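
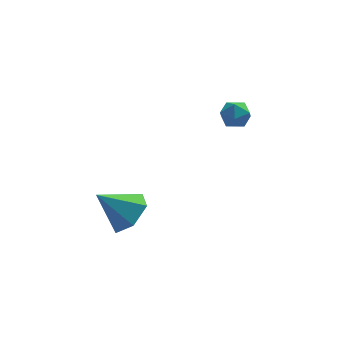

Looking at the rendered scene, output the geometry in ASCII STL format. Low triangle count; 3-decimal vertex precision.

solid 
facet normal 0.075 0.495 0.866
outer loop
vertex 1.17 4.377 2.779
vertex 1.389 3.759 3.113
vertex 1.886 4.21 2.812
endloop
endfacet
facet normal 0.202 0.928 0.313
outer loop
vertex 1.17 4.377 2.779
vertex 1.886 4.21 2.812
vertex 1.6 4.482 2.191
endloop
endfacet
facet normal -0.374 0.921 -0.109
outer loop
vertex 1.17 4.377 2.779
vertex 1.6 4.482 2.191
vertex 0.926 4.198 2.108
endloop
endfacet
facet normal -0.857 0.482 0.183
outer loop
vertex 1.17 4.377 2.779
vertex 0.926 4.198 2.108
vertex 0.796 3.751 2.678
endloop
endfacet
facet normal -0.579 0.219 0.785
outer loop
vertex 1.17 4.377 2.779
vertex 0.796 3.751 2.678
vertex 1.389 3.759 3.113
endloop
endfacet
facet normal 0.750 0.659 -0.057
outer loop
vertex 1.6 4.482 2.191
vertex 1.886 4.21 2.812
vertex 2.084 3.929 2.162
endloop
endfacet
facet normal 0.545 -0.041 0.838
outer loop
vertex 1.886 4.21 2.812
vertex 1.389 3.759 3.113
vertex 1.954 3.482 2.732
endloop
endfacet
facet normal -0.513 -0.486 0.708
outer loop
vertex 1.389 3.759 3.113
vertex 0.796 3.751 2.678
vertex 1.28 3.198 2.649
endloop
endfacet
facet normal -0.962 -0.061 -0.267
outer loop
vertex 0.796 3.751 2.678
vertex 0.926 4.198 2.108
vertex 0.994 3.47 2.028
endloop
endfacet
facet normal -0.182 0.647 -0.740
outer loop
vertex 0.926 4.198 2.108
vertex 1.6 4.482 2.191
vertex 1.491 3.921 1.727
endloop
endfacet
facet normal 0.857 -0.482 -0.183
outer loop
vertex 1.71 3.303 2.061
vertex 2.084 3.929 2.162
vertex 1.954 3.482 2.732
endloop
endfacet
facet normal 0.374 -0.921 0.109
outer loop
vertex 1.71 3.303 2.061
vertex 1.954 3.482 2.732
vertex 1.28 3.198 2.649
endloop
endfacet
facet normal -0.202 -0.928 -0.313
outer loop
vertex 1.71 3.303 2.061
vertex 1.28 3.198 2.649
vertex 0.994 3.47 2.028
endloop
endfacet
facet normal -0.075 -0.495 -0.866
outer loop
vertex 1.71 3.303 2.061
vertex 0.994 3.47 2.028
vertex 1.491 3.921 1.727
endloop
endfacet
facet normal 0.579 -0.219 -0.785
outer loop
vertex 1.71 3.303 2.061
vertex 1.491 3.921 1.727
vertex 2.084 3.929 2.162
endloop
endfacet
facet normal 0.962 0.061 0.267
outer loop
vertex 1.954 3.482 2.732
vertex 2.084 3.929 2.162
vertex 1.886 4.21 2.812
endloop
endfacet
facet normal 0.182 -0.647 0.740
outer loop
vertex 1.28 3.198 2.649
vertex 1.954 3.482 2.732
vertex 1.389 3.759 3.113
endloop
endfacet
facet normal -0.750 -0.659 0.057
outer loop
vertex 0.994 3.47 2.028
vertex 1.28 3.198 2.649
vertex 0.796 3.751 2.678
endloop
endfacet
facet normal -0.545 0.041 -0.838
outer loop
vertex 1.491 3.921 1.727
vertex 0.994 3.47 2.028
vertex 0.926 4.198 2.108
endloop
endfacet
facet normal 0.513 0.486 -0.708
outer loop
vertex 2.084 3.929 2.162
vertex 1.491 3.921 1.727
vertex 1.6 4.482 2.191
endloop
endfacet
facet normal 0.721 -0.084 -0.687
outer loop
vertex -2.649 0.519 -0.02
vertex -3.299 0.926 -0.752
vertex -2.678 1.567 -0.179
endloop
endfacet
facet normal 0.278 0.152 0.948
outer loop
vertex -2.649 0.519 -0.02
vertex -2.678 1.567 -0.179
vertex -4.561 1.074 0.452
endloop
endfacet
facet normal 0.721 -0.084 -0.687
outer loop
vertex -2.678 1.567 -0.179
vertex -3.299 0.926 -0.752
vertex -3.328 1.974 -0.911
endloop
endfacet
facet normal -0.050 0.854 0.519
outer loop
vertex -2.678 1.567 -0.179
vertex -3.328 1.974 -0.911
vertex -4.561 1.074 0.452
endloop
endfacet
facet normal 0.721 -0.084 -0.688
outer loop
vertex -3.328 1.974 -0.911
vertex -3.299 0.926 -0.752
vertex -3.949 1.333 -1.483
endloop
endfacet
facet normal -0.663 0.741 -0.110
outer loop
vertex -3.328 1.974 -0.911
vertex -3.949 1.333 -1.483
vertex -4.561 1.074 0.452
endloop
endfacet
facet normal 0.721 -0.084 -0.688
outer loop
vertex -3.949 1.333 -1.483
vertex -3.299 0.926 -0.752
vertex -3.92 0.285 -1.324
endloop
endfacet
facet normal -0.948 -0.073 -0.310
outer loop
vertex -3.949 1.333 -1.483
vertex -3.92 0.285 -1.324
vertex -4.561 1.074 0.452
endloop
endfacet
facet normal 0.721 -0.085 -0.688
outer loop
vertex -3.92 0.285 -1.324
vertex -3.299 0.926 -0.752
vertex -3.27 -0.121 -0.592
endloop
endfacet
facet normal -0.620 -0.775 0.121
outer loop
vertex -3.92 0.285 -1.324
vertex -3.27 -0.121 -0.592
vertex -4.561 1.074 0.452
endloop
endfacet
facet normal 0.721 -0.085 -0.688
outer loop
vertex -3.27 -0.121 -0.592
vertex -3.299 0.926 -0.752
vertex -2.649 0.519 -0.02
endloop
endfacet
facet normal -0.007 -0.662 0.749
outer loop
vertex -3.27 -0.121 -0.592
vertex -2.649 0.519 -0.02
vertex -4.561 1.074 0.452
endloop
endfacet

endsolid


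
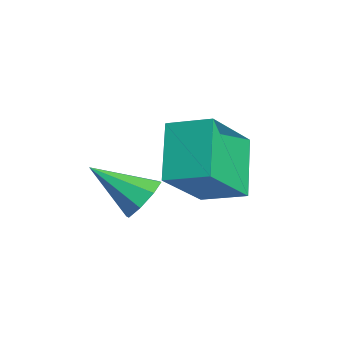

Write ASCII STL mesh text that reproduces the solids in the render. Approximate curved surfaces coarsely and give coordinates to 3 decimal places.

solid 
facet normal 0.324 0.751 -0.575
outer loop
vertex 2.429 1.045 -3.739
vertex 1.721 1.259 -3.858
vertex 2.246 1.423 -3.348
endloop
endfacet
facet normal 0.706 -0.314 0.634
outer loop
vertex 2.429 1.045 -3.739
vertex 2.246 1.423 -3.348
vertex 1.159 -0.039 -2.862
endloop
endfacet
facet normal 0.325 0.750 -0.576
outer loop
vertex 2.246 1.423 -3.348
vertex 1.721 1.259 -3.858
vertex 1.754 1.706 -3.257
endloop
endfacet
facet normal 0.253 0.131 0.959
outer loop
vertex 2.246 1.423 -3.348
vertex 1.754 1.706 -3.257
vertex 1.159 -0.039 -2.862
endloop
endfacet
facet normal 0.324 0.751 -0.576
outer loop
vertex 1.754 1.706 -3.257
vertex 1.721 1.259 -3.858
vertex 1.243 1.727 -3.517
endloop
endfacet
facet normal -0.417 0.333 0.846
outer loop
vertex 1.754 1.706 -3.257
vertex 1.243 1.727 -3.517
vertex 1.159 -0.039 -2.862
endloop
endfacet
facet normal 0.325 0.751 -0.575
outer loop
vertex 1.243 1.727 -3.517
vertex 1.721 1.259 -3.858
vertex 1.012 1.474 -3.978
endloop
endfacet
facet normal -0.915 0.178 0.361
outer loop
vertex 1.243 1.727 -3.517
vertex 1.012 1.474 -3.978
vertex 1.159 -0.039 -2.862
endloop
endfacet
facet normal 0.325 0.750 -0.576
outer loop
vertex 1.012 1.474 -3.978
vertex 1.721 1.259 -3.858
vertex 1.195 1.095 -4.368
endloop
endfacet
facet normal -0.947 -0.245 -0.207
outer loop
vertex 1.012 1.474 -3.978
vertex 1.195 1.095 -4.368
vertex 1.159 -0.039 -2.862
endloop
endfacet
facet normal 0.324 0.751 -0.576
outer loop
vertex 1.195 1.095 -4.368
vertex 1.721 1.259 -3.858
vertex 1.687 0.812 -4.46
endloop
endfacet
facet normal -0.495 -0.688 -0.530
outer loop
vertex 1.195 1.095 -4.368
vertex 1.687 0.812 -4.46
vertex 1.159 -0.039 -2.862
endloop
endfacet
facet normal 0.325 0.750 -0.576
outer loop
vertex 1.687 0.812 -4.46
vertex 1.721 1.259 -3.858
vertex 2.198 0.791 -4.199
endloop
endfacet
facet normal 0.176 -0.892 -0.417
outer loop
vertex 1.687 0.812 -4.46
vertex 2.198 0.791 -4.199
vertex 1.159 -0.039 -2.862
endloop
endfacet
facet normal 0.324 0.750 -0.577
outer loop
vertex 2.198 0.791 -4.199
vertex 1.721 1.259 -3.858
vertex 2.429 1.045 -3.739
endloop
endfacet
facet normal 0.674 -0.735 0.067
outer loop
vertex 2.198 0.791 -4.199
vertex 2.429 1.045 -3.739
vertex 1.159 -0.039 -2.862
endloop
endfacet
facet normal -0.499 -0.812 -0.303
outer loop
vertex 1.36 1.886 -1.358
vertex 0.273 3.1 -2.821
vertex 2.703 1.54 -2.642
endloop
endfacet
facet normal 0.496 -0.554 0.668
outer loop
vertex 3.367 2.62 -2.239
vertex 1.36 1.886 -1.358
vertex 2.703 1.54 -2.642
endloop
endfacet
facet normal -0.499 -0.812 -0.303
outer loop
vertex 2.703 1.54 -2.642
vertex 0.273 3.1 -2.821
vertex 1.616 2.754 -4.105
endloop
endfacet
facet normal 0.710 -0.183 -0.680
outer loop
vertex 1.616 2.754 -4.105
vertex 3.367 2.62 -2.239
vertex 2.703 1.54 -2.642
endloop
endfacet
facet normal -0.710 0.183 0.680
outer loop
vertex 1.36 1.886 -1.358
vertex 0.937 4.18 -2.418
vertex 0.273 3.1 -2.821
endloop
endfacet
facet normal 0.496 -0.554 0.668
outer loop
vertex 2.024 2.966 -0.955
vertex 1.36 1.886 -1.358
vertex 3.367 2.62 -2.239
endloop
endfacet
facet normal -0.710 0.183 0.680
outer loop
vertex 2.024 2.966 -0.955
vertex 0.937 4.18 -2.418
vertex 1.36 1.886 -1.358
endloop
endfacet
facet normal -0.496 0.554 -0.668
outer loop
vertex 0.273 3.1 -2.821
vertex 0.937 4.18 -2.418
vertex 1.616 2.754 -4.105
endloop
endfacet
facet normal 0.710 -0.183 -0.680
outer loop
vertex 2.28 3.834 -3.702
vertex 3.367 2.62 -2.239
vertex 1.616 2.754 -4.105
endloop
endfacet
facet normal -0.496 0.554 -0.668
outer loop
vertex 1.616 2.754 -4.105
vertex 0.937 4.18 -2.418
vertex 2.28 3.834 -3.702
endloop
endfacet
facet normal 0.499 0.812 0.303
outer loop
vertex 2.28 3.834 -3.702
vertex 2.024 2.966 -0.955
vertex 3.367 2.62 -2.239
endloop
endfacet
facet normal 0.499 0.812 0.303
outer loop
vertex 0.937 4.18 -2.418
vertex 2.024 2.966 -0.955
vertex 2.28 3.834 -3.702
endloop
endfacet

endsolid


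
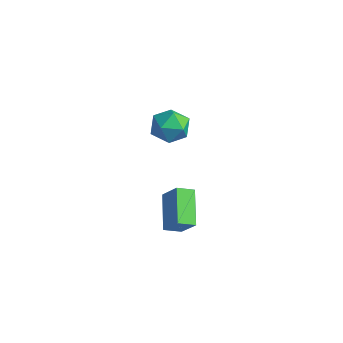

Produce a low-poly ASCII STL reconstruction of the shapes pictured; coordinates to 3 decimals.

solid 
facet normal -0.628 -0.054 -0.776
outer loop
vertex 1.372 -4.588 0.992
vertex 0.184 -3.571 1.883
vertex 1.726 -3.88 0.656
endloop
endfacet
facet normal 0.661 -0.565 -0.494
outer loop
vertex 2.536 -3.809 1.657
vertex 1.372 -4.588 0.992
vertex 1.726 -3.88 0.656
endloop
endfacet
facet normal -0.628 -0.055 -0.776
outer loop
vertex 1.726 -3.88 0.656
vertex 0.184 -3.571 1.883
vertex 0.537 -2.863 1.547
endloop
endfacet
facet normal 0.411 0.823 -0.391
outer loop
vertex 0.537 -2.863 1.547
vertex 2.536 -3.809 1.657
vertex 1.726 -3.88 0.656
endloop
endfacet
facet normal -0.411 -0.823 0.391
outer loop
vertex 1.372 -4.588 0.992
vertex 0.994 -3.5 2.884
vertex 0.184 -3.571 1.883
endloop
endfacet
facet normal 0.661 -0.564 -0.495
outer loop
vertex 2.183 -4.517 1.993
vertex 1.372 -4.588 0.992
vertex 2.536 -3.809 1.657
endloop
endfacet
facet normal -0.411 -0.823 0.391
outer loop
vertex 2.183 -4.517 1.993
vertex 0.994 -3.5 2.884
vertex 1.372 -4.588 0.992
endloop
endfacet
facet normal -0.661 0.564 0.495
outer loop
vertex 0.184 -3.571 1.883
vertex 0.994 -3.5 2.884
vertex 0.537 -2.863 1.547
endloop
endfacet
facet normal 0.411 0.823 -0.391
outer loop
vertex 1.348 -2.792 2.548
vertex 2.536 -3.809 1.657
vertex 0.537 -2.863 1.547
endloop
endfacet
facet normal -0.660 0.565 0.495
outer loop
vertex 0.537 -2.863 1.547
vertex 0.994 -3.5 2.884
vertex 1.348 -2.792 2.548
endloop
endfacet
facet normal 0.629 0.055 0.776
outer loop
vertex 1.348 -2.792 2.548
vertex 2.183 -4.517 1.993
vertex 2.536 -3.809 1.657
endloop
endfacet
facet normal 0.628 0.054 0.776
outer loop
vertex 0.994 -3.5 2.884
vertex 2.183 -4.517 1.993
vertex 1.348 -2.792 2.548
endloop
endfacet
facet normal -0.769 0.612 -0.185
outer loop
vertex -4.043 1.197 0.986
vertex -4.687 0.436 1.147
vertex -4.401 1.027 1.914
endloop
endfacet
facet normal -0.219 0.971 0.093
outer loop
vertex -4.043 1.197 0.986
vertex -4.401 1.027 1.914
vertex -3.428 1.259 1.783
endloop
endfacet
facet normal 0.344 0.877 -0.334
outer loop
vertex -4.043 1.197 0.986
vertex -3.428 1.259 1.783
vertex -3.111 0.812 0.936
endloop
endfacet
facet normal 0.143 0.460 -0.876
outer loop
vertex -4.043 1.197 0.986
vertex -3.111 0.812 0.936
vertex -3.889 0.303 0.542
endloop
endfacet
facet normal -0.545 0.296 -0.784
outer loop
vertex -4.043 1.197 0.986
vertex -3.889 0.303 0.542
vertex -4.687 0.436 1.147
endloop
endfacet
facet normal -0.065 0.683 0.727
outer loop
vertex -3.428 1.259 1.783
vertex -4.401 1.027 1.914
vertex -3.691 0.537 2.438
endloop
endfacet
facet normal -0.955 0.101 0.278
outer loop
vertex -4.401 1.027 1.914
vertex -4.687 0.436 1.147
vertex -4.469 0.028 2.044
endloop
endfacet
facet normal -0.593 -0.412 -0.692
outer loop
vertex -4.687 0.436 1.147
vertex -3.889 0.303 0.542
vertex -4.152 -0.419 1.197
endloop
endfacet
facet normal 0.521 -0.145 -0.841
outer loop
vertex -3.889 0.303 0.542
vertex -3.111 0.812 0.936
vertex -3.179 -0.187 1.066
endloop
endfacet
facet normal 0.846 0.532 0.036
outer loop
vertex -3.111 0.812 0.936
vertex -3.428 1.259 1.783
vertex -2.893 0.404 1.833
endloop
endfacet
facet normal -0.143 -0.460 0.876
outer loop
vertex -3.537 -0.357 1.994
vertex -3.691 0.537 2.438
vertex -4.469 0.028 2.044
endloop
endfacet
facet normal -0.344 -0.877 0.334
outer loop
vertex -3.537 -0.357 1.994
vertex -4.469 0.028 2.044
vertex -4.152 -0.419 1.197
endloop
endfacet
facet normal 0.219 -0.971 -0.093
outer loop
vertex -3.537 -0.357 1.994
vertex -4.152 -0.419 1.197
vertex -3.179 -0.187 1.066
endloop
endfacet
facet normal 0.769 -0.612 0.185
outer loop
vertex -3.537 -0.357 1.994
vertex -3.179 -0.187 1.066
vertex -2.893 0.404 1.833
endloop
endfacet
facet normal 0.545 -0.296 0.784
outer loop
vertex -3.537 -0.357 1.994
vertex -2.893 0.404 1.833
vertex -3.691 0.537 2.438
endloop
endfacet
facet normal -0.521 0.145 0.841
outer loop
vertex -4.469 0.028 2.044
vertex -3.691 0.537 2.438
vertex -4.401 1.027 1.914
endloop
endfacet
facet normal -0.846 -0.532 -0.036
outer loop
vertex -4.152 -0.419 1.197
vertex -4.469 0.028 2.044
vertex -4.687 0.436 1.147
endloop
endfacet
facet normal 0.065 -0.683 -0.727
outer loop
vertex -3.179 -0.187 1.066
vertex -4.152 -0.419 1.197
vertex -3.889 0.303 0.542
endloop
endfacet
facet normal 0.955 -0.101 -0.278
outer loop
vertex -2.893 0.404 1.833
vertex -3.179 -0.187 1.066
vertex -3.111 0.812 0.936
endloop
endfacet
facet normal 0.593 0.412 0.692
outer loop
vertex -3.691 0.537 2.438
vertex -2.893 0.404 1.833
vertex -3.428 1.259 1.783
endloop
endfacet

endsolid


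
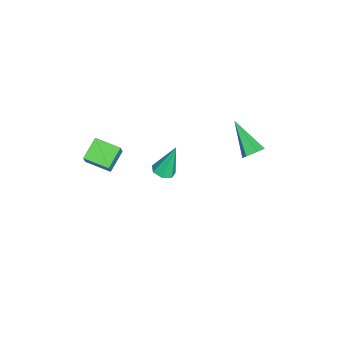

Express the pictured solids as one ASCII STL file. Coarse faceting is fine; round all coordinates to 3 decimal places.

solid 
facet normal 0.161 -0.306 -0.939
outer loop
vertex -1.368 -0.539 -1.465
vertex -1.768 -1.078 -1.358
vertex -1.94 -0.462 -1.588
endloop
endfacet
facet normal 0.131 0.991 0.009
outer loop
vertex -1.368 -0.539 -1.465
vertex -1.94 -0.462 -1.588
vertex -2.092 -0.462 0.538
endloop
endfacet
facet normal 0.161 -0.305 -0.938
outer loop
vertex -1.94 -0.462 -1.588
vertex -1.768 -1.078 -1.358
vertex -2.382 -0.849 -1.538
endloop
endfacet
facet normal -0.661 0.749 -0.047
outer loop
vertex -1.94 -0.462 -1.588
vertex -2.382 -0.849 -1.538
vertex -2.092 -0.462 0.538
endloop
endfacet
facet normal 0.161 -0.306 -0.938
outer loop
vertex -2.382 -0.849 -1.538
vertex -1.768 -1.078 -1.358
vertex -2.363 -1.409 -1.352
endloop
endfacet
facet normal -0.991 0.012 0.136
outer loop
vertex -2.382 -0.849 -1.538
vertex -2.363 -1.409 -1.352
vertex -2.092 -0.462 0.538
endloop
endfacet
facet normal 0.160 -0.305 -0.939
outer loop
vertex -2.363 -1.409 -1.352
vertex -1.768 -1.078 -1.358
vertex -1.895 -1.72 -1.171
endloop
endfacet
facet normal -0.609 -0.670 0.423
outer loop
vertex -2.363 -1.409 -1.352
vertex -1.895 -1.72 -1.171
vertex -2.092 -0.462 0.538
endloop
endfacet
facet normal 0.160 -0.305 -0.939
outer loop
vertex -1.895 -1.72 -1.171
vertex -1.768 -1.078 -1.358
vertex -1.332 -1.548 -1.131
endloop
endfacet
facet normal 0.196 -0.779 0.596
outer loop
vertex -1.895 -1.72 -1.171
vertex -1.332 -1.548 -1.131
vertex -2.092 -0.462 0.538
endloop
endfacet
facet normal 0.159 -0.306 -0.939
outer loop
vertex -1.332 -1.548 -1.131
vertex -1.768 -1.078 -1.358
vertex -1.097 -1.023 -1.262
endloop
endfacet
facet normal 0.818 -0.235 0.525
outer loop
vertex -1.332 -1.548 -1.131
vertex -1.097 -1.023 -1.262
vertex -2.092 -0.462 0.538
endloop
endfacet
facet normal 0.159 -0.305 -0.939
outer loop
vertex -1.097 -1.023 -1.262
vertex -1.768 -1.078 -1.358
vertex -1.368 -0.539 -1.465
endloop
endfacet
facet normal 0.790 0.553 0.264
outer loop
vertex -1.097 -1.023 -1.262
vertex -1.368 -0.539 -1.465
vertex -2.092 -0.462 0.538
endloop
endfacet
facet normal 0.555 0.569 -0.606
outer loop
vertex -0.899 4.061 2.404
vertex -1.205 3.811 1.889
vertex -1.438 4.345 2.177
endloop
endfacet
facet normal -0.075 0.532 0.843
outer loop
vertex -0.899 4.061 2.404
vertex -1.438 4.345 2.177
vertex -2.415 2.569 3.211
endloop
endfacet
facet normal 0.555 0.569 -0.607
outer loop
vertex -1.438 4.345 2.177
vertex -1.205 3.811 1.889
vertex -1.744 4.094 1.662
endloop
endfacet
facet normal -0.803 0.560 0.204
outer loop
vertex -1.438 4.345 2.177
vertex -1.744 4.094 1.662
vertex -2.415 2.569 3.211
endloop
endfacet
facet normal 0.555 0.569 -0.607
outer loop
vertex -1.744 4.094 1.662
vertex -1.205 3.811 1.889
vertex -1.512 3.56 1.373
endloop
endfacet
facet normal -0.866 -0.113 -0.487
outer loop
vertex -1.744 4.094 1.662
vertex -1.512 3.56 1.373
vertex -2.415 2.569 3.211
endloop
endfacet
facet normal 0.555 0.569 -0.607
outer loop
vertex -1.512 3.56 1.373
vertex -1.205 3.811 1.889
vertex -0.973 3.277 1.6
endloop
endfacet
facet normal -0.202 -0.817 -0.540
outer loop
vertex -1.512 3.56 1.373
vertex -0.973 3.277 1.6
vertex -2.415 2.569 3.211
endloop
endfacet
facet normal 0.555 0.569 -0.606
outer loop
vertex -0.973 3.277 1.6
vertex -1.205 3.811 1.889
vertex -0.666 3.527 2.116
endloop
endfacet
facet normal 0.524 -0.846 0.098
outer loop
vertex -0.973 3.277 1.6
vertex -0.666 3.527 2.116
vertex -2.415 2.569 3.211
endloop
endfacet
facet normal 0.555 0.569 -0.606
outer loop
vertex -0.666 3.527 2.116
vertex -1.205 3.811 1.889
vertex -0.899 4.061 2.404
endloop
endfacet
facet normal 0.588 -0.170 0.791
outer loop
vertex -0.666 3.527 2.116
vertex -0.899 4.061 2.404
vertex -2.415 2.569 3.211
endloop
endfacet
facet normal -0.520 -0.042 -0.853
outer loop
vertex 0.878 -3.937 3.359
vertex 1.172 -2.549 3.111
vertex 1.998 -4.292 2.693
endloop
endfacet
facet normal -0.204 -0.964 0.171
outer loop
vertex 2.508 -4.251 3.529
vertex 0.878 -3.937 3.359
vertex 1.998 -4.292 2.693
endloop
endfacet
facet normal -0.521 -0.042 -0.853
outer loop
vertex 1.998 -4.292 2.693
vertex 1.172 -2.549 3.111
vertex 2.291 -2.905 2.445
endloop
endfacet
facet normal 0.829 -0.263 -0.493
outer loop
vertex 2.291 -2.905 2.445
vertex 2.508 -4.251 3.529
vertex 1.998 -4.292 2.693
endloop
endfacet
facet normal -0.829 0.264 0.493
outer loop
vertex 0.878 -3.937 3.359
vertex 1.682 -2.508 3.947
vertex 1.172 -2.549 3.111
endloop
endfacet
facet normal -0.204 -0.964 0.173
outer loop
vertex 1.389 -3.895 4.195
vertex 0.878 -3.937 3.359
vertex 2.508 -4.251 3.529
endloop
endfacet
facet normal -0.829 0.263 0.493
outer loop
vertex 1.389 -3.895 4.195
vertex 1.682 -2.508 3.947
vertex 0.878 -3.937 3.359
endloop
endfacet
facet normal 0.204 0.964 -0.172
outer loop
vertex 1.172 -2.549 3.111
vertex 1.682 -2.508 3.947
vertex 2.291 -2.905 2.445
endloop
endfacet
facet normal 0.829 -0.264 -0.493
outer loop
vertex 2.802 -2.863 3.281
vertex 2.508 -4.251 3.529
vertex 2.291 -2.905 2.445
endloop
endfacet
facet normal 0.203 0.964 -0.172
outer loop
vertex 2.291 -2.905 2.445
vertex 1.682 -2.508 3.947
vertex 2.802 -2.863 3.281
endloop
endfacet
facet normal 0.521 0.042 0.853
outer loop
vertex 2.802 -2.863 3.281
vertex 1.389 -3.895 4.195
vertex 2.508 -4.251 3.529
endloop
endfacet
facet normal 0.521 0.043 0.853
outer loop
vertex 1.682 -2.508 3.947
vertex 1.389 -3.895 4.195
vertex 2.802 -2.863 3.281
endloop
endfacet

endsolid


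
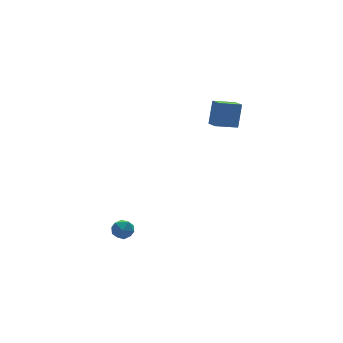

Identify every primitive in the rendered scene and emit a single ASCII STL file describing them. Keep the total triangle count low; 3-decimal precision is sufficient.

solid 
facet normal -0.956 0.169 0.242
outer loop
vertex 2.908 -1.651 3.561
vertex 2.994 -0.802 3.307
vertex 2.493 -2.023 2.18
endloop
endfacet
facet normal -0.097 -0.953 0.286
outer loop
vertex 3.706 -2.238 1.873
vertex 2.908 -1.651 3.561
vertex 2.493 -2.023 2.18
endloop
endfacet
facet normal -0.955 0.169 0.242
outer loop
vertex 2.493 -2.023 2.18
vertex 2.994 -0.802 3.307
vertex 2.578 -1.175 1.925
endloop
endfacet
facet normal -0.279 -0.251 -0.927
outer loop
vertex 2.578 -1.175 1.925
vertex 3.706 -2.238 1.873
vertex 2.493 -2.023 2.18
endloop
endfacet
facet normal 0.279 0.249 0.927
outer loop
vertex 2.908 -1.651 3.561
vertex 4.207 -1.017 3.0
vertex 2.994 -0.802 3.307
endloop
endfacet
facet normal -0.096 -0.953 0.286
outer loop
vertex 4.122 -1.865 3.255
vertex 2.908 -1.651 3.561
vertex 3.706 -2.238 1.873
endloop
endfacet
facet normal 0.278 0.251 0.927
outer loop
vertex 4.122 -1.865 3.255
vertex 4.207 -1.017 3.0
vertex 2.908 -1.651 3.561
endloop
endfacet
facet normal 0.096 0.953 -0.286
outer loop
vertex 2.994 -0.802 3.307
vertex 4.207 -1.017 3.0
vertex 2.578 -1.175 1.925
endloop
endfacet
facet normal -0.278 -0.249 -0.928
outer loop
vertex 3.792 -1.389 1.619
vertex 3.706 -2.238 1.873
vertex 2.578 -1.175 1.925
endloop
endfacet
facet normal 0.096 0.953 -0.286
outer loop
vertex 2.578 -1.175 1.925
vertex 4.207 -1.017 3.0
vertex 3.792 -1.389 1.619
endloop
endfacet
facet normal 0.955 -0.169 -0.242
outer loop
vertex 3.792 -1.389 1.619
vertex 4.122 -1.865 3.255
vertex 3.706 -2.238 1.873
endloop
endfacet
facet normal 0.956 -0.168 -0.242
outer loop
vertex 4.207 -1.017 3.0
vertex 4.122 -1.865 3.255
vertex 3.792 -1.389 1.619
endloop
endfacet
facet normal -0.364 0.753 0.548
outer loop
vertex -3.927 -3.287 -2.775
vertex -3.926 -3.682 -2.231
vertex -3.383 -3.312 -2.379
endloop
endfacet
facet normal 0.038 0.999 0.011
outer loop
vertex -3.927 -3.287 -2.775
vertex -3.383 -3.312 -2.379
vertex -3.312 -3.307 -3.048
endloop
endfacet
facet normal -0.242 0.762 -0.601
outer loop
vertex -3.927 -3.287 -2.775
vertex -3.312 -3.307 -3.048
vertex -3.81 -3.674 -3.313
endloop
endfacet
facet normal -0.816 0.370 -0.444
outer loop
vertex -3.927 -3.287 -2.775
vertex -3.81 -3.674 -3.313
vertex -4.189 -3.905 -2.808
endloop
endfacet
facet normal -0.893 0.364 0.266
outer loop
vertex -3.927 -3.287 -2.775
vertex -4.189 -3.905 -2.808
vertex -3.926 -3.682 -2.231
endloop
endfacet
facet normal 0.691 0.718 0.079
outer loop
vertex -3.312 -3.307 -3.048
vertex -3.383 -3.312 -2.379
vertex -2.931 -3.715 -2.672
endloop
endfacet
facet normal 0.039 0.321 0.946
outer loop
vertex -3.383 -3.312 -2.379
vertex -3.926 -3.682 -2.231
vertex -3.31 -3.946 -2.167
endloop
endfacet
facet normal -0.815 -0.309 0.491
outer loop
vertex -3.926 -3.682 -2.231
vertex -4.189 -3.905 -2.808
vertex -3.808 -4.313 -2.432
endloop
endfacet
facet normal -0.692 -0.299 -0.657
outer loop
vertex -4.189 -3.905 -2.808
vertex -3.81 -3.674 -3.313
vertex -3.737 -4.308 -3.101
endloop
endfacet
facet normal 0.238 0.335 -0.912
outer loop
vertex -3.81 -3.674 -3.313
vertex -3.312 -3.307 -3.048
vertex -3.194 -3.938 -3.249
endloop
endfacet
facet normal 0.816 -0.370 0.444
outer loop
vertex -3.193 -4.333 -2.705
vertex -2.931 -3.715 -2.672
vertex -3.31 -3.946 -2.167
endloop
endfacet
facet normal 0.242 -0.762 0.601
outer loop
vertex -3.193 -4.333 -2.705
vertex -3.31 -3.946 -2.167
vertex -3.808 -4.313 -2.432
endloop
endfacet
facet normal -0.038 -0.999 -0.011
outer loop
vertex -3.193 -4.333 -2.705
vertex -3.808 -4.313 -2.432
vertex -3.737 -4.308 -3.101
endloop
endfacet
facet normal 0.364 -0.753 -0.548
outer loop
vertex -3.193 -4.333 -2.705
vertex -3.737 -4.308 -3.101
vertex -3.194 -3.938 -3.249
endloop
endfacet
facet normal 0.893 -0.364 -0.266
outer loop
vertex -3.193 -4.333 -2.705
vertex -3.194 -3.938 -3.249
vertex -2.931 -3.715 -2.672
endloop
endfacet
facet normal 0.692 0.299 0.657
outer loop
vertex -3.31 -3.946 -2.167
vertex -2.931 -3.715 -2.672
vertex -3.383 -3.312 -2.379
endloop
endfacet
facet normal -0.238 -0.335 0.912
outer loop
vertex -3.808 -4.313 -2.432
vertex -3.31 -3.946 -2.167
vertex -3.926 -3.682 -2.231
endloop
endfacet
facet normal -0.691 -0.718 -0.079
outer loop
vertex -3.737 -4.308 -3.101
vertex -3.808 -4.313 -2.432
vertex -4.189 -3.905 -2.808
endloop
endfacet
facet normal -0.039 -0.321 -0.946
outer loop
vertex -3.194 -3.938 -3.249
vertex -3.737 -4.308 -3.101
vertex -3.81 -3.674 -3.313
endloop
endfacet
facet normal 0.815 0.309 -0.491
outer loop
vertex -2.931 -3.715 -2.672
vertex -3.194 -3.938 -3.249
vertex -3.312 -3.307 -3.048
endloop
endfacet

endsolid


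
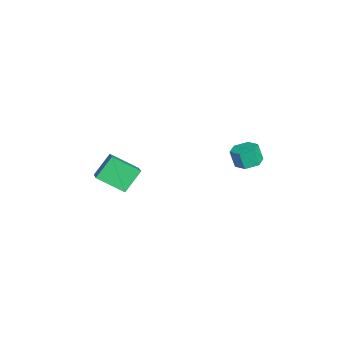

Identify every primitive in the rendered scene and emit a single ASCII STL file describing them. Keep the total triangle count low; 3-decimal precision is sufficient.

solid 
facet normal -0.877 -0.090 -0.472
outer loop
vertex -3.571 -4.462 -0.467
vertex -3.178 -2.674 -1.536
vertex -2.737 -5.458 -1.826
endloop
endfacet
facet normal -0.185 -0.843 0.504
outer loop
vertex -1.062 -5.286 -0.924
vertex -3.571 -4.462 -0.467
vertex -2.737 -5.458 -1.826
endloop
endfacet
facet normal -0.877 -0.090 -0.472
outer loop
vertex -2.737 -5.458 -1.826
vertex -3.178 -2.674 -1.536
vertex -2.344 -3.669 -2.895
endloop
endfacet
facet normal 0.444 -0.530 -0.723
outer loop
vertex -2.344 -3.669 -2.895
vertex -1.062 -5.286 -0.924
vertex -2.737 -5.458 -1.826
endloop
endfacet
facet normal -0.444 0.530 0.723
outer loop
vertex -3.571 -4.462 -0.467
vertex -1.503 -2.502 -0.634
vertex -3.178 -2.674 -1.536
endloop
endfacet
facet normal -0.185 -0.844 0.504
outer loop
vertex -1.896 -4.291 0.435
vertex -3.571 -4.462 -0.467
vertex -1.062 -5.286 -0.924
endloop
endfacet
facet normal -0.443 0.530 0.723
outer loop
vertex -1.896 -4.291 0.435
vertex -1.503 -2.502 -0.634
vertex -3.571 -4.462 -0.467
endloop
endfacet
facet normal 0.185 0.844 -0.504
outer loop
vertex -3.178 -2.674 -1.536
vertex -1.503 -2.502 -0.634
vertex -2.344 -3.669 -2.895
endloop
endfacet
facet normal 0.443 -0.530 -0.723
outer loop
vertex -0.669 -3.498 -1.993
vertex -1.062 -5.286 -0.924
vertex -2.344 -3.669 -2.895
endloop
endfacet
facet normal 0.185 0.843 -0.504
outer loop
vertex -2.344 -3.669 -2.895
vertex -1.503 -2.502 -0.634
vertex -0.669 -3.498 -1.993
endloop
endfacet
facet normal 0.877 0.090 0.472
outer loop
vertex -0.669 -3.498 -1.993
vertex -1.896 -4.291 0.435
vertex -1.062 -5.286 -0.924
endloop
endfacet
facet normal 0.877 0.090 0.472
outer loop
vertex -1.503 -2.502 -0.634
vertex -1.896 -4.291 0.435
vertex -0.669 -3.498 -1.993
endloop
endfacet
facet normal 0.141 0.265 -0.954
outer loop
vertex 3.515 4.415 3.39
vertex 2.867 3.873 3.143
vertex 2.687 4.709 3.349
endloop
endfacet
facet normal 0.306 0.904 0.297
outer loop
vertex 3.515 4.415 3.39
vertex 2.687 4.709 3.349
vertex 3.341 4.089 4.563
endloop
endfacet
facet normal 0.306 0.904 0.297
outer loop
vertex 3.341 4.089 4.563
vertex 2.687 4.709 3.349
vertex 2.513 4.383 4.522
endloop
endfacet
facet normal -0.141 -0.264 0.954
outer loop
vertex 3.341 4.089 4.563
vertex 2.513 4.383 4.522
vertex 2.693 3.547 4.317
endloop
endfacet
facet normal 0.141 0.265 -0.954
outer loop
vertex 2.687 4.709 3.349
vertex 2.867 3.873 3.143
vertex 2.039 4.168 3.103
endloop
endfacet
facet normal -0.661 0.743 0.108
outer loop
vertex 2.687 4.709 3.349
vertex 2.039 4.168 3.103
vertex 2.513 4.383 4.522
endloop
endfacet
facet normal -0.661 0.743 0.108
outer loop
vertex 2.513 4.383 4.522
vertex 2.039 4.168 3.103
vertex 1.865 3.842 4.276
endloop
endfacet
facet normal -0.141 -0.264 0.954
outer loop
vertex 2.513 4.383 4.522
vertex 1.865 3.842 4.276
vertex 2.693 3.547 4.317
endloop
endfacet
facet normal 0.140 0.265 -0.954
outer loop
vertex 2.039 4.168 3.103
vertex 2.867 3.873 3.143
vertex 2.219 3.331 2.897
endloop
endfacet
facet normal -0.969 -0.162 -0.189
outer loop
vertex 2.039 4.168 3.103
vertex 2.219 3.331 2.897
vertex 1.865 3.842 4.276
endloop
endfacet
facet normal -0.969 -0.162 -0.189
outer loop
vertex 1.865 3.842 4.276
vertex 2.219 3.331 2.897
vertex 2.045 3.005 4.07
endloop
endfacet
facet normal -0.142 -0.265 0.954
outer loop
vertex 1.865 3.842 4.276
vertex 2.045 3.005 4.07
vertex 2.693 3.547 4.317
endloop
endfacet
facet normal 0.141 0.264 -0.954
outer loop
vertex 2.219 3.331 2.897
vertex 2.867 3.873 3.143
vertex 3.047 3.037 2.938
endloop
endfacet
facet normal -0.306 -0.904 -0.297
outer loop
vertex 2.219 3.331 2.897
vertex 3.047 3.037 2.938
vertex 2.045 3.005 4.07
endloop
endfacet
facet normal -0.306 -0.904 -0.297
outer loop
vertex 2.045 3.005 4.07
vertex 3.047 3.037 2.938
vertex 2.873 2.711 4.111
endloop
endfacet
facet normal -0.141 -0.265 0.954
outer loop
vertex 2.045 3.005 4.07
vertex 2.873 2.711 4.111
vertex 2.693 3.547 4.317
endloop
endfacet
facet normal 0.141 0.264 -0.954
outer loop
vertex 3.047 3.037 2.938
vertex 2.867 3.873 3.143
vertex 3.695 3.578 3.184
endloop
endfacet
facet normal 0.661 -0.743 -0.108
outer loop
vertex 3.047 3.037 2.938
vertex 3.695 3.578 3.184
vertex 2.873 2.711 4.111
endloop
endfacet
facet normal 0.661 -0.743 -0.108
outer loop
vertex 2.873 2.711 4.111
vertex 3.695 3.578 3.184
vertex 3.521 3.252 4.357
endloop
endfacet
facet normal -0.141 -0.265 0.954
outer loop
vertex 2.873 2.711 4.111
vertex 3.521 3.252 4.357
vertex 2.693 3.547 4.317
endloop
endfacet
facet normal 0.142 0.265 -0.954
outer loop
vertex 3.695 3.578 3.184
vertex 2.867 3.873 3.143
vertex 3.515 4.415 3.39
endloop
endfacet
facet normal 0.969 0.162 0.189
outer loop
vertex 3.695 3.578 3.184
vertex 3.515 4.415 3.39
vertex 3.521 3.252 4.357
endloop
endfacet
facet normal 0.969 0.162 0.189
outer loop
vertex 3.521 3.252 4.357
vertex 3.515 4.415 3.39
vertex 3.341 4.089 4.563
endloop
endfacet
facet normal -0.140 -0.265 0.954
outer loop
vertex 3.521 3.252 4.357
vertex 3.341 4.089 4.563
vertex 2.693 3.547 4.317
endloop
endfacet

endsolid


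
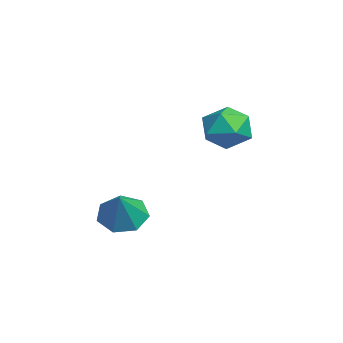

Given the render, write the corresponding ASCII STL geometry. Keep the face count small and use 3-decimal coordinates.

solid 
facet normal -0.646 0.102 -0.756
outer loop
vertex 3.579 -3.337 0.275
vertex 2.94 -3.76 0.764
vertex 3.127 -2.871 0.724
endloop
endfacet
facet normal 0.748 0.660 0.069
outer loop
vertex 3.579 -3.337 0.275
vertex 3.127 -2.871 0.724
vertex 3.94 -3.92 1.936
endloop
endfacet
facet normal -0.645 0.102 -0.757
outer loop
vertex 3.127 -2.871 0.724
vertex 2.94 -3.76 0.764
vertex 2.533 -3.075 1.203
endloop
endfacet
facet normal 0.184 0.801 0.570
outer loop
vertex 3.127 -2.871 0.724
vertex 2.533 -3.075 1.203
vertex 3.94 -3.92 1.936
endloop
endfacet
facet normal -0.645 0.102 -0.757
outer loop
vertex 2.533 -3.075 1.203
vertex 2.94 -3.76 0.764
vertex 2.246 -3.795 1.351
endloop
endfacet
facet normal -0.291 0.303 0.908
outer loop
vertex 2.533 -3.075 1.203
vertex 2.246 -3.795 1.351
vertex 3.94 -3.92 1.936
endloop
endfacet
facet normal -0.645 0.103 -0.757
outer loop
vertex 2.246 -3.795 1.351
vertex 2.94 -3.76 0.764
vertex 2.48 -4.489 1.057
endloop
endfacet
facet normal -0.320 -0.459 0.829
outer loop
vertex 2.246 -3.795 1.351
vertex 2.48 -4.489 1.057
vertex 3.94 -3.92 1.936
endloop
endfacet
facet normal -0.645 0.103 -0.757
outer loop
vertex 2.48 -4.489 1.057
vertex 2.94 -3.76 0.764
vertex 3.061 -4.635 0.542
endloop
endfacet
facet normal 0.119 -0.912 0.393
outer loop
vertex 2.48 -4.489 1.057
vertex 3.061 -4.635 0.542
vertex 3.94 -3.92 1.936
endloop
endfacet
facet normal -0.646 0.103 -0.756
outer loop
vertex 3.061 -4.635 0.542
vertex 2.94 -3.76 0.764
vertex 3.55 -4.122 0.194
endloop
endfacet
facet normal 0.697 -0.714 -0.073
outer loop
vertex 3.061 -4.635 0.542
vertex 3.55 -4.122 0.194
vertex 3.94 -3.92 1.936
endloop
endfacet
facet normal -0.646 0.102 -0.756
outer loop
vertex 3.55 -4.122 0.194
vertex 2.94 -3.76 0.764
vertex 3.579 -3.337 0.275
endloop
endfacet
facet normal 0.976 -0.014 -0.217
outer loop
vertex 3.55 -4.122 0.194
vertex 3.579 -3.337 0.275
vertex 3.94 -3.92 1.936
endloop
endfacet
facet normal 0.064 0.224 0.972
outer loop
vertex -0.591 0.901 3.932
vertex -1.396 0.255 4.134
vertex -0.41 -0.111 4.153
endloop
endfacet
facet normal 0.703 0.269 0.658
outer loop
vertex -0.591 0.901 3.932
vertex -0.41 -0.111 4.153
vertex 0.128 0.363 3.384
endloop
endfacet
facet normal 0.655 0.745 0.128
outer loop
vertex -0.591 0.901 3.932
vertex 0.128 0.363 3.384
vertex -0.525 1.022 2.889
endloop
endfacet
facet normal -0.013 0.993 0.114
outer loop
vertex -0.591 0.901 3.932
vertex -0.525 1.022 2.889
vertex -1.467 0.956 3.353
endloop
endfacet
facet normal -0.379 0.671 0.637
outer loop
vertex -0.591 0.901 3.932
vertex -1.467 0.956 3.353
vertex -1.396 0.255 4.134
endloop
endfacet
facet normal 0.853 -0.367 0.371
outer loop
vertex 0.128 0.363 3.384
vertex -0.41 -0.111 4.153
vertex -0.233 -0.616 3.247
endloop
endfacet
facet normal -0.180 -0.440 0.880
outer loop
vertex -0.41 -0.111 4.153
vertex -1.396 0.255 4.134
vertex -1.175 -0.682 3.711
endloop
endfacet
facet normal -0.898 0.284 0.337
outer loop
vertex -1.396 0.255 4.134
vertex -1.467 0.956 3.353
vertex -1.828 -0.023 3.216
endloop
endfacet
facet normal -0.307 0.805 -0.508
outer loop
vertex -1.467 0.956 3.353
vertex -0.525 1.022 2.889
vertex -1.29 0.451 2.447
endloop
endfacet
facet normal 0.775 0.403 -0.487
outer loop
vertex -0.525 1.022 2.889
vertex 0.128 0.363 3.384
vertex -0.304 0.085 2.466
endloop
endfacet
facet normal 0.013 -0.993 -0.114
outer loop
vertex -1.109 -0.561 2.668
vertex -0.233 -0.616 3.247
vertex -1.175 -0.682 3.711
endloop
endfacet
facet normal -0.655 -0.745 -0.128
outer loop
vertex -1.109 -0.561 2.668
vertex -1.175 -0.682 3.711
vertex -1.828 -0.023 3.216
endloop
endfacet
facet normal -0.703 -0.269 -0.658
outer loop
vertex -1.109 -0.561 2.668
vertex -1.828 -0.023 3.216
vertex -1.29 0.451 2.447
endloop
endfacet
facet normal -0.064 -0.224 -0.972
outer loop
vertex -1.109 -0.561 2.668
vertex -1.29 0.451 2.447
vertex -0.304 0.085 2.466
endloop
endfacet
facet normal 0.379 -0.671 -0.637
outer loop
vertex -1.109 -0.561 2.668
vertex -0.304 0.085 2.466
vertex -0.233 -0.616 3.247
endloop
endfacet
facet normal 0.307 -0.805 0.508
outer loop
vertex -1.175 -0.682 3.711
vertex -0.233 -0.616 3.247
vertex -0.41 -0.111 4.153
endloop
endfacet
facet normal -0.775 -0.403 0.487
outer loop
vertex -1.828 -0.023 3.216
vertex -1.175 -0.682 3.711
vertex -1.396 0.255 4.134
endloop
endfacet
facet normal -0.853 0.367 -0.371
outer loop
vertex -1.29 0.451 2.447
vertex -1.828 -0.023 3.216
vertex -1.467 0.956 3.353
endloop
endfacet
facet normal 0.180 0.440 -0.880
outer loop
vertex -0.304 0.085 2.466
vertex -1.29 0.451 2.447
vertex -0.525 1.022 2.889
endloop
endfacet
facet normal 0.898 -0.284 -0.337
outer loop
vertex -0.233 -0.616 3.247
vertex -0.304 0.085 2.466
vertex 0.128 0.363 3.384
endloop
endfacet

endsolid


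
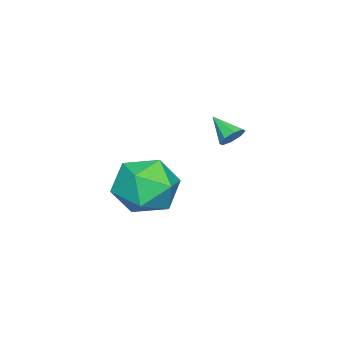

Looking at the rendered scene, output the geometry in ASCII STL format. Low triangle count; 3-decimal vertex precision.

solid 
facet normal -0.316 0.787 0.529
outer loop
vertex 1.808 -1.503 1.318
vertex 2.221 -1.993 2.294
vertex 2.905 -1.291 1.658
endloop
endfacet
facet normal -0.147 0.980 -0.137
outer loop
vertex 1.808 -1.503 1.318
vertex 2.905 -1.291 1.658
vertex 2.67 -1.484 0.531
endloop
endfacet
facet normal -0.548 0.597 -0.586
outer loop
vertex 1.808 -1.503 1.318
vertex 2.67 -1.484 0.531
vertex 1.842 -2.304 0.47
endloop
endfacet
facet normal -0.966 0.168 -0.198
outer loop
vertex 1.808 -1.503 1.318
vertex 1.842 -2.304 0.47
vertex 1.564 -2.618 1.56
endloop
endfacet
facet normal -0.822 0.287 0.492
outer loop
vertex 1.808 -1.503 1.318
vertex 1.564 -2.618 1.56
vertex 2.221 -1.993 2.294
endloop
endfacet
facet normal 0.536 0.806 -0.250
outer loop
vertex 2.67 -1.484 0.531
vertex 2.905 -1.291 1.658
vertex 3.616 -1.962 1.02
endloop
endfacet
facet normal 0.262 0.495 0.828
outer loop
vertex 2.905 -1.291 1.658
vertex 2.221 -1.993 2.294
vertex 3.338 -2.276 2.11
endloop
endfacet
facet normal -0.557 -0.316 0.768
outer loop
vertex 2.221 -1.993 2.294
vertex 1.564 -2.618 1.56
vertex 2.51 -3.096 2.049
endloop
endfacet
facet normal -0.789 -0.506 -0.347
outer loop
vertex 1.564 -2.618 1.56
vertex 1.842 -2.304 0.47
vertex 2.275 -3.289 0.922
endloop
endfacet
facet normal -0.113 0.187 -0.976
outer loop
vertex 1.842 -2.304 0.47
vertex 2.67 -1.484 0.531
vertex 2.959 -2.587 0.286
endloop
endfacet
facet normal 0.966 -0.168 0.198
outer loop
vertex 3.372 -3.077 1.262
vertex 3.616 -1.962 1.02
vertex 3.338 -2.276 2.11
endloop
endfacet
facet normal 0.548 -0.597 0.586
outer loop
vertex 3.372 -3.077 1.262
vertex 3.338 -2.276 2.11
vertex 2.51 -3.096 2.049
endloop
endfacet
facet normal 0.147 -0.980 0.137
outer loop
vertex 3.372 -3.077 1.262
vertex 2.51 -3.096 2.049
vertex 2.275 -3.289 0.922
endloop
endfacet
facet normal 0.316 -0.787 -0.529
outer loop
vertex 3.372 -3.077 1.262
vertex 2.275 -3.289 0.922
vertex 2.959 -2.587 0.286
endloop
endfacet
facet normal 0.822 -0.287 -0.492
outer loop
vertex 3.372 -3.077 1.262
vertex 2.959 -2.587 0.286
vertex 3.616 -1.962 1.02
endloop
endfacet
facet normal 0.789 0.506 0.347
outer loop
vertex 3.338 -2.276 2.11
vertex 3.616 -1.962 1.02
vertex 2.905 -1.291 1.658
endloop
endfacet
facet normal 0.113 -0.187 0.976
outer loop
vertex 2.51 -3.096 2.049
vertex 3.338 -2.276 2.11
vertex 2.221 -1.993 2.294
endloop
endfacet
facet normal -0.536 -0.806 0.250
outer loop
vertex 2.275 -3.289 0.922
vertex 2.51 -3.096 2.049
vertex 1.564 -2.618 1.56
endloop
endfacet
facet normal -0.262 -0.495 -0.828
outer loop
vertex 2.959 -2.587 0.286
vertex 2.275 -3.289 0.922
vertex 1.842 -2.304 0.47
endloop
endfacet
facet normal 0.557 0.316 -0.768
outer loop
vertex 3.616 -1.962 1.02
vertex 2.959 -2.587 0.286
vertex 2.67 -1.484 0.531
endloop
endfacet
facet normal 0.293 0.769 -0.568
outer loop
vertex -0.562 -1.097 2.106
vertex -1.034 -1.028 1.956
vertex -0.754 -0.856 2.333
endloop
endfacet
facet normal 0.632 -0.202 0.749
outer loop
vertex -0.562 -1.097 2.106
vertex -0.754 -0.856 2.333
vertex -1.346 -1.852 2.564
endloop
endfacet
facet normal 0.293 0.769 -0.568
outer loop
vertex -0.754 -0.856 2.333
vertex -1.034 -1.028 1.956
vertex -1.11 -0.716 2.339
endloop
endfacet
facet normal 0.086 0.176 0.981
outer loop
vertex -0.754 -0.856 2.333
vertex -1.11 -0.716 2.339
vertex -1.346 -1.852 2.564
endloop
endfacet
facet normal 0.291 0.769 -0.569
outer loop
vertex -1.11 -0.716 2.339
vertex -1.034 -1.028 1.956
vertex -1.422 -0.759 2.121
endloop
endfacet
facet normal -0.576 0.272 0.771
outer loop
vertex -1.11 -0.716 2.339
vertex -1.422 -0.759 2.121
vertex -1.346 -1.852 2.564
endloop
endfacet
facet normal 0.292 0.769 -0.569
outer loop
vertex -1.422 -0.759 2.121
vertex -1.034 -1.028 1.956
vertex -1.506 -0.96 1.806
endloop
endfacet
facet normal -0.970 0.030 0.240
outer loop
vertex -1.422 -0.759 2.121
vertex -1.506 -0.96 1.806
vertex -1.346 -1.852 2.564
endloop
endfacet
facet normal 0.291 0.770 -0.568
outer loop
vertex -1.506 -0.96 1.806
vertex -1.034 -1.028 1.956
vertex -1.314 -1.2 1.579
endloop
endfacet
facet normal -0.863 -0.408 -0.298
outer loop
vertex -1.506 -0.96 1.806
vertex -1.314 -1.2 1.579
vertex -1.346 -1.852 2.564
endloop
endfacet
facet normal 0.293 0.769 -0.568
outer loop
vertex -1.314 -1.2 1.579
vertex -1.034 -1.028 1.956
vertex -0.958 -1.34 1.573
endloop
endfacet
facet normal -0.318 -0.786 -0.530
outer loop
vertex -1.314 -1.2 1.579
vertex -0.958 -1.34 1.573
vertex -1.346 -1.852 2.564
endloop
endfacet
facet normal 0.291 0.769 -0.569
outer loop
vertex -0.958 -1.34 1.573
vertex -1.034 -1.028 1.956
vertex -0.646 -1.297 1.791
endloop
endfacet
facet normal 0.345 -0.882 -0.320
outer loop
vertex -0.958 -1.34 1.573
vertex -0.646 -1.297 1.791
vertex -1.346 -1.852 2.564
endloop
endfacet
facet normal 0.293 0.770 -0.567
outer loop
vertex -0.646 -1.297 1.791
vertex -1.034 -1.028 1.956
vertex -0.562 -1.097 2.106
endloop
endfacet
facet normal 0.739 -0.640 0.209
outer loop
vertex -0.646 -1.297 1.791
vertex -0.562 -1.097 2.106
vertex -1.346 -1.852 2.564
endloop
endfacet

endsolid


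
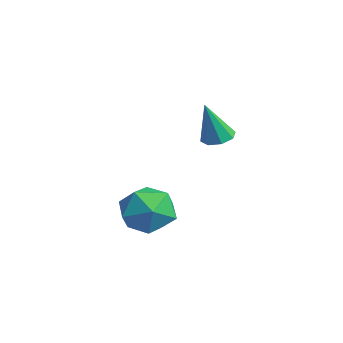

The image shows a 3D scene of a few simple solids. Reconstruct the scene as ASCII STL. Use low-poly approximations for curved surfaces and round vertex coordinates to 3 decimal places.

solid 
facet normal -0.570 -0.372 0.732
outer loop
vertex 1.354 -2.935 -0.289
vertex 1.335 -4.016 -0.853
vertex 2.212 -3.766 -0.043
endloop
endfacet
facet normal -0.142 0.143 0.979
outer loop
vertex 1.354 -2.935 -0.289
vertex 2.212 -3.766 -0.043
vertex 2.519 -2.592 -0.17
endloop
endfacet
facet normal -0.280 0.740 0.612
outer loop
vertex 1.354 -2.935 -0.289
vertex 2.519 -2.592 -0.17
vertex 1.832 -2.117 -1.059
endloop
endfacet
facet normal -0.793 0.593 0.138
outer loop
vertex 1.354 -2.935 -0.289
vertex 1.832 -2.117 -1.059
vertex 1.1 -2.998 -1.481
endloop
endfacet
facet normal -0.973 -0.094 0.212
outer loop
vertex 1.354 -2.935 -0.289
vertex 1.1 -2.998 -1.481
vertex 1.335 -4.016 -0.853
endloop
endfacet
facet normal 0.531 -0.047 0.846
outer loop
vertex 2.519 -2.592 -0.17
vertex 2.212 -3.766 -0.043
vertex 3.22 -3.462 -0.659
endloop
endfacet
facet normal -0.161 -0.880 0.446
outer loop
vertex 2.212 -3.766 -0.043
vertex 1.335 -4.016 -0.853
vertex 2.488 -4.343 -1.081
endloop
endfacet
facet normal -0.811 -0.431 -0.395
outer loop
vertex 1.335 -4.016 -0.853
vertex 1.1 -2.998 -1.481
vertex 1.801 -3.868 -1.97
endloop
endfacet
facet normal -0.521 0.680 -0.516
outer loop
vertex 1.1 -2.998 -1.481
vertex 1.832 -2.117 -1.059
vertex 2.108 -2.694 -2.097
endloop
endfacet
facet normal 0.310 0.917 0.251
outer loop
vertex 1.832 -2.117 -1.059
vertex 2.519 -2.592 -0.17
vertex 2.985 -2.444 -1.287
endloop
endfacet
facet normal 0.793 -0.593 -0.138
outer loop
vertex 2.966 -3.525 -1.851
vertex 3.22 -3.462 -0.659
vertex 2.488 -4.343 -1.081
endloop
endfacet
facet normal 0.280 -0.740 -0.612
outer loop
vertex 2.966 -3.525 -1.851
vertex 2.488 -4.343 -1.081
vertex 1.801 -3.868 -1.97
endloop
endfacet
facet normal 0.142 -0.143 -0.979
outer loop
vertex 2.966 -3.525 -1.851
vertex 1.801 -3.868 -1.97
vertex 2.108 -2.694 -2.097
endloop
endfacet
facet normal 0.570 0.372 -0.732
outer loop
vertex 2.966 -3.525 -1.851
vertex 2.108 -2.694 -2.097
vertex 2.985 -2.444 -1.287
endloop
endfacet
facet normal 0.973 0.094 -0.212
outer loop
vertex 2.966 -3.525 -1.851
vertex 2.985 -2.444 -1.287
vertex 3.22 -3.462 -0.659
endloop
endfacet
facet normal 0.521 -0.680 0.516
outer loop
vertex 2.488 -4.343 -1.081
vertex 3.22 -3.462 -0.659
vertex 2.212 -3.766 -0.043
endloop
endfacet
facet normal -0.310 -0.917 -0.251
outer loop
vertex 1.801 -3.868 -1.97
vertex 2.488 -4.343 -1.081
vertex 1.335 -4.016 -0.853
endloop
endfacet
facet normal -0.531 0.047 -0.846
outer loop
vertex 2.108 -2.694 -2.097
vertex 1.801 -3.868 -1.97
vertex 1.1 -2.998 -1.481
endloop
endfacet
facet normal 0.161 0.880 -0.446
outer loop
vertex 2.985 -2.444 -1.287
vertex 2.108 -2.694 -2.097
vertex 1.832 -2.117 -1.059
endloop
endfacet
facet normal 0.811 0.431 0.395
outer loop
vertex 3.22 -3.462 -0.659
vertex 2.985 -2.444 -1.287
vertex 2.519 -2.592 -0.17
endloop
endfacet
facet normal -0.067 0.325 -0.943
outer loop
vertex 2.896 -0.661 2.12
vertex 2.249 -0.513 2.217
vertex 2.827 -0.182 2.29
endloop
endfacet
facet normal 0.958 0.037 0.285
outer loop
vertex 2.896 -0.661 2.12
vertex 2.827 -0.182 2.29
vertex 2.371 -1.107 3.943
endloop
endfacet
facet normal -0.066 0.323 -0.944
outer loop
vertex 2.827 -0.182 2.29
vertex 2.249 -0.513 2.217
vertex 2.419 0.103 2.416
endloop
endfacet
facet normal 0.593 0.622 0.512
outer loop
vertex 2.827 -0.182 2.29
vertex 2.419 0.103 2.416
vertex 2.371 -1.107 3.943
endloop
endfacet
facet normal -0.067 0.323 -0.944
outer loop
vertex 2.419 0.103 2.416
vertex 2.249 -0.513 2.217
vertex 1.912 0.027 2.426
endloop
endfacet
facet normal -0.105 0.781 0.616
outer loop
vertex 2.419 0.103 2.416
vertex 1.912 0.027 2.426
vertex 2.371 -1.107 3.943
endloop
endfacet
facet normal -0.067 0.324 -0.944
outer loop
vertex 1.912 0.027 2.426
vertex 2.249 -0.513 2.217
vertex 1.603 -0.366 2.313
endloop
endfacet
facet normal -0.732 0.421 0.536
outer loop
vertex 1.912 0.027 2.426
vertex 1.603 -0.366 2.313
vertex 2.371 -1.107 3.943
endloop
endfacet
facet normal -0.066 0.325 -0.943
outer loop
vertex 1.603 -0.366 2.313
vertex 2.249 -0.513 2.217
vertex 1.672 -0.845 2.143
endloop
endfacet
facet normal -0.915 -0.245 0.320
outer loop
vertex 1.603 -0.366 2.313
vertex 1.672 -0.845 2.143
vertex 2.371 -1.107 3.943
endloop
endfacet
facet normal -0.065 0.324 -0.944
outer loop
vertex 1.672 -0.845 2.143
vertex 2.249 -0.513 2.217
vertex 2.079 -1.13 2.017
endloop
endfacet
facet normal -0.551 -0.829 0.094
outer loop
vertex 1.672 -0.845 2.143
vertex 2.079 -1.13 2.017
vertex 2.371 -1.107 3.943
endloop
endfacet
facet normal -0.068 0.325 -0.943
outer loop
vertex 2.079 -1.13 2.017
vertex 2.249 -0.513 2.217
vertex 2.586 -1.053 2.007
endloop
endfacet
facet normal 0.150 -0.989 -0.011
outer loop
vertex 2.079 -1.13 2.017
vertex 2.586 -1.053 2.007
vertex 2.371 -1.107 3.943
endloop
endfacet
facet normal -0.067 0.325 -0.943
outer loop
vertex 2.586 -1.053 2.007
vertex 2.249 -0.513 2.217
vertex 2.896 -0.661 2.12
endloop
endfacet
facet normal 0.773 -0.631 0.068
outer loop
vertex 2.586 -1.053 2.007
vertex 2.896 -0.661 2.12
vertex 2.371 -1.107 3.943
endloop
endfacet

endsolid


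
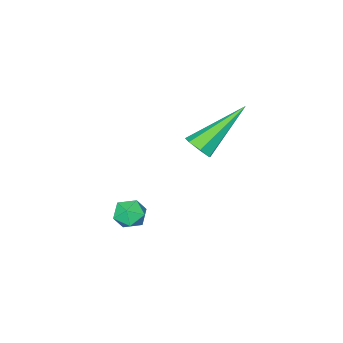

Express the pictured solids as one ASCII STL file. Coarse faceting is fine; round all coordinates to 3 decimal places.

solid 
facet normal 0.155 -0.113 0.981
outer loop
vertex 1.253 1.181 -0.891
vertex 0.655 0.996 -0.818
vertex 1.104 0.57 -0.938
endloop
endfacet
facet normal 0.755 -0.231 0.614
outer loop
vertex 1.253 1.181 -0.891
vertex 1.104 0.57 -0.938
vertex 1.513 0.828 -1.344
endloop
endfacet
facet normal 0.903 0.357 0.240
outer loop
vertex 1.253 1.181 -0.891
vertex 1.513 0.828 -1.344
vertex 1.316 1.413 -1.474
endloop
endfacet
facet normal 0.393 0.839 0.376
outer loop
vertex 1.253 1.181 -0.891
vertex 1.316 1.413 -1.474
vertex 0.785 1.516 -1.149
endloop
endfacet
facet normal -0.068 0.548 0.834
outer loop
vertex 1.253 1.181 -0.891
vertex 0.785 1.516 -1.149
vertex 0.655 0.996 -0.818
endloop
endfacet
facet normal 0.631 -0.761 0.151
outer loop
vertex 1.513 0.828 -1.344
vertex 1.104 0.57 -0.938
vertex 1.075 0.424 -1.551
endloop
endfacet
facet normal -0.341 -0.570 0.748
outer loop
vertex 1.104 0.57 -0.938
vertex 0.655 0.996 -0.818
vertex 0.544 0.527 -1.226
endloop
endfacet
facet normal -0.701 0.499 0.509
outer loop
vertex 0.655 0.996 -0.818
vertex 0.785 1.516 -1.149
vertex 0.347 1.112 -1.356
endloop
endfacet
facet normal 0.045 0.971 -0.233
outer loop
vertex 0.785 1.516 -1.149
vertex 1.316 1.413 -1.474
vertex 0.756 1.37 -1.762
endloop
endfacet
facet normal 0.869 0.191 -0.456
outer loop
vertex 1.316 1.413 -1.474
vertex 1.513 0.828 -1.344
vertex 1.205 0.944 -1.882
endloop
endfacet
facet normal -0.393 -0.839 -0.376
outer loop
vertex 0.607 0.759 -1.809
vertex 1.075 0.424 -1.551
vertex 0.544 0.527 -1.226
endloop
endfacet
facet normal -0.903 -0.357 -0.240
outer loop
vertex 0.607 0.759 -1.809
vertex 0.544 0.527 -1.226
vertex 0.347 1.112 -1.356
endloop
endfacet
facet normal -0.755 0.231 -0.614
outer loop
vertex 0.607 0.759 -1.809
vertex 0.347 1.112 -1.356
vertex 0.756 1.37 -1.762
endloop
endfacet
facet normal -0.155 0.113 -0.981
outer loop
vertex 0.607 0.759 -1.809
vertex 0.756 1.37 -1.762
vertex 1.205 0.944 -1.882
endloop
endfacet
facet normal 0.068 -0.548 -0.834
outer loop
vertex 0.607 0.759 -1.809
vertex 1.205 0.944 -1.882
vertex 1.075 0.424 -1.551
endloop
endfacet
facet normal -0.045 -0.971 0.233
outer loop
vertex 0.544 0.527 -1.226
vertex 1.075 0.424 -1.551
vertex 1.104 0.57 -0.938
endloop
endfacet
facet normal -0.869 -0.191 0.456
outer loop
vertex 0.347 1.112 -1.356
vertex 0.544 0.527 -1.226
vertex 0.655 0.996 -0.818
endloop
endfacet
facet normal -0.631 0.761 -0.151
outer loop
vertex 0.756 1.37 -1.762
vertex 0.347 1.112 -1.356
vertex 0.785 1.516 -1.149
endloop
endfacet
facet normal 0.341 0.570 -0.748
outer loop
vertex 1.205 0.944 -1.882
vertex 0.756 1.37 -1.762
vertex 1.316 1.413 -1.474
endloop
endfacet
facet normal 0.701 -0.499 -0.509
outer loop
vertex 1.075 0.424 -1.551
vertex 1.205 0.944 -1.882
vertex 1.513 0.828 -1.344
endloop
endfacet
facet normal 0.766 -0.175 -0.619
outer loop
vertex -0.167 3.024 2.317
vertex -0.463 2.638 2.06
vertex -0.43 3.176 1.949
endloop
endfacet
facet normal 0.156 0.947 0.280
outer loop
vertex -0.167 3.024 2.317
vertex -0.43 3.176 1.949
vertex -2.137 3.022 3.42
endloop
endfacet
facet normal 0.764 -0.175 -0.621
outer loop
vertex -0.43 3.176 1.949
vertex -0.463 2.638 2.06
vertex -0.719 2.923 1.665
endloop
endfacet
facet normal -0.388 0.848 -0.361
outer loop
vertex -0.43 3.176 1.949
vertex -0.719 2.923 1.665
vertex -2.137 3.022 3.42
endloop
endfacet
facet normal 0.763 -0.176 -0.621
outer loop
vertex -0.719 2.923 1.665
vertex -0.463 2.638 2.06
vertex -0.815 2.456 1.679
endloop
endfacet
facet normal -0.766 0.139 -0.627
outer loop
vertex -0.719 2.923 1.665
vertex -0.815 2.456 1.679
vertex -2.137 3.022 3.42
endloop
endfacet
facet normal 0.764 -0.176 -0.621
outer loop
vertex -0.815 2.456 1.679
vertex -0.463 2.638 2.06
vertex -0.646 2.126 1.98
endloop
endfacet
facet normal -0.695 -0.645 -0.318
outer loop
vertex -0.815 2.456 1.679
vertex -0.646 2.126 1.98
vertex -2.137 3.022 3.42
endloop
endfacet
facet normal 0.764 -0.176 -0.620
outer loop
vertex -0.646 2.126 1.98
vertex -0.463 2.638 2.06
vertex -0.34 2.182 2.341
endloop
endfacet
facet normal -0.227 -0.915 0.334
outer loop
vertex -0.646 2.126 1.98
vertex -0.34 2.182 2.341
vertex -2.137 3.022 3.42
endloop
endfacet
facet normal 0.764 -0.176 -0.621
outer loop
vertex -0.34 2.182 2.341
vertex -0.463 2.638 2.06
vertex -0.126 2.581 2.491
endloop
endfacet
facet normal 0.284 -0.467 0.837
outer loop
vertex -0.34 2.182 2.341
vertex -0.126 2.581 2.491
vertex -2.137 3.022 3.42
endloop
endfacet
facet normal 0.765 -0.173 -0.621
outer loop
vertex -0.126 2.581 2.491
vertex -0.463 2.638 2.06
vertex -0.167 3.024 2.317
endloop
endfacet
facet normal 0.455 0.362 0.814
outer loop
vertex -0.126 2.581 2.491
vertex -0.167 3.024 2.317
vertex -2.137 3.022 3.42
endloop
endfacet

endsolid


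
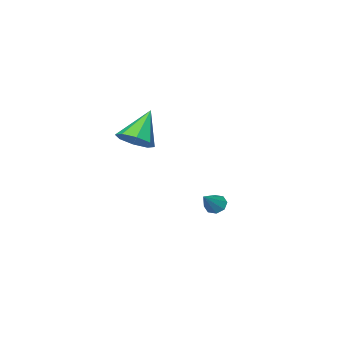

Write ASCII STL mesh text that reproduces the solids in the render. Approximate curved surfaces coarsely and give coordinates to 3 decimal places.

solid 
facet normal 0.617 0.211 -0.758
outer loop
vertex 1.32 2.954 2.198
vertex 0.72 3.558 1.878
vertex 1.421 3.592 2.458
endloop
endfacet
facet normal 0.454 -0.397 0.798
outer loop
vertex 1.32 2.954 2.198
vertex 1.421 3.592 2.458
vertex -0.44 3.162 3.302
endloop
endfacet
facet normal 0.617 0.210 -0.758
outer loop
vertex 1.421 3.592 2.458
vertex 0.72 3.558 1.878
vertex 1.111 4.211 2.377
endloop
endfacet
facet normal 0.340 0.287 0.896
outer loop
vertex 1.421 3.592 2.458
vertex 1.111 4.211 2.377
vertex -0.44 3.162 3.302
endloop
endfacet
facet normal 0.617 0.210 -0.758
outer loop
vertex 1.111 4.211 2.377
vertex 0.72 3.558 1.878
vertex 0.572 4.447 2.004
endloop
endfacet
facet normal -0.121 0.751 0.649
outer loop
vertex 1.111 4.211 2.377
vertex 0.572 4.447 2.004
vertex -0.44 3.162 3.302
endloop
endfacet
facet normal 0.617 0.210 -0.758
outer loop
vertex 0.572 4.447 2.004
vertex 0.72 3.558 1.878
vertex 0.12 4.163 1.557
endloop
endfacet
facet normal -0.658 0.725 0.205
outer loop
vertex 0.572 4.447 2.004
vertex 0.12 4.163 1.557
vertex -0.44 3.162 3.302
endloop
endfacet
facet normal 0.618 0.210 -0.758
outer loop
vertex 0.12 4.163 1.557
vertex 0.72 3.558 1.878
vertex 0.02 3.524 1.298
endloop
endfacet
facet normal -0.958 0.223 -0.180
outer loop
vertex 0.12 4.163 1.557
vertex 0.02 3.524 1.298
vertex -0.44 3.162 3.302
endloop
endfacet
facet normal 0.617 0.212 -0.758
outer loop
vertex 0.02 3.524 1.298
vertex 0.72 3.558 1.878
vertex 0.33 2.906 1.378
endloop
endfacet
facet normal -0.844 -0.459 -0.277
outer loop
vertex 0.02 3.524 1.298
vertex 0.33 2.906 1.378
vertex -0.44 3.162 3.302
endloop
endfacet
facet normal 0.617 0.212 -0.758
outer loop
vertex 0.33 2.906 1.378
vertex 0.72 3.558 1.878
vertex 0.869 2.669 1.751
endloop
endfacet
facet normal -0.384 -0.923 -0.031
outer loop
vertex 0.33 2.906 1.378
vertex 0.869 2.669 1.751
vertex -0.44 3.162 3.302
endloop
endfacet
facet normal 0.617 0.212 -0.758
outer loop
vertex 0.869 2.669 1.751
vertex 0.72 3.558 1.878
vertex 1.32 2.954 2.198
endloop
endfacet
facet normal 0.155 -0.896 0.415
outer loop
vertex 0.869 2.669 1.751
vertex 1.32 2.954 2.198
vertex -0.44 3.162 3.302
endloop
endfacet
facet normal -0.729 -0.259 -0.634
outer loop
vertex -4.266 3.005 -4.046
vertex -4.496 2.66 -3.641
vertex -4.562 3.216 -3.792
endloop
endfacet
facet normal 0.405 0.877 -0.257
outer loop
vertex -4.266 3.005 -4.046
vertex -4.562 3.216 -3.792
vertex -3.484 3.02 -2.759
endloop
endfacet
facet normal -0.729 -0.259 -0.634
outer loop
vertex -4.562 3.216 -3.792
vertex -4.496 2.66 -3.641
vertex -4.82 3.102 -3.449
endloop
endfacet
facet normal -0.076 0.962 0.262
outer loop
vertex -4.562 3.216 -3.792
vertex -4.82 3.102 -3.449
vertex -3.484 3.02 -2.759
endloop
endfacet
facet normal -0.728 -0.258 -0.634
outer loop
vertex -4.82 3.102 -3.449
vertex -4.496 2.66 -3.641
vertex -4.888 2.729 -3.219
endloop
endfacet
facet normal -0.361 0.536 0.763
outer loop
vertex -4.82 3.102 -3.449
vertex -4.888 2.729 -3.219
vertex -3.484 3.02 -2.759
endloop
endfacet
facet normal -0.728 -0.259 -0.634
outer loop
vertex -4.888 2.729 -3.219
vertex -4.496 2.66 -3.641
vertex -4.727 2.316 -3.235
endloop
endfacet
facet normal -0.281 -0.146 0.949
outer loop
vertex -4.888 2.729 -3.219
vertex -4.727 2.316 -3.235
vertex -3.484 3.02 -2.759
endloop
endfacet
facet normal -0.730 -0.257 -0.633
outer loop
vertex -4.727 2.316 -3.235
vertex -4.496 2.66 -3.641
vertex -4.431 2.104 -3.49
endloop
endfacet
facet normal 0.119 -0.691 0.713
outer loop
vertex -4.727 2.316 -3.235
vertex -4.431 2.104 -3.49
vertex -3.484 3.02 -2.759
endloop
endfacet
facet normal -0.728 -0.258 -0.636
outer loop
vertex -4.431 2.104 -3.49
vertex -4.496 2.66 -3.641
vertex -4.173 2.219 -3.832
endloop
endfacet
facet normal 0.601 -0.775 0.193
outer loop
vertex -4.431 2.104 -3.49
vertex -4.173 2.219 -3.832
vertex -3.484 3.02 -2.759
endloop
endfacet
facet normal -0.729 -0.259 -0.634
outer loop
vertex -4.173 2.219 -3.832
vertex -4.496 2.66 -3.641
vertex -4.105 2.592 -4.063
endloop
endfacet
facet normal 0.885 -0.351 -0.306
outer loop
vertex -4.173 2.219 -3.832
vertex -4.105 2.592 -4.063
vertex -3.484 3.02 -2.759
endloop
endfacet
facet normal -0.729 -0.258 -0.634
outer loop
vertex -4.105 2.592 -4.063
vertex -4.496 2.66 -3.641
vertex -4.266 3.005 -4.046
endloop
endfacet
facet normal 0.804 0.334 -0.492
outer loop
vertex -4.105 2.592 -4.063
vertex -4.266 3.005 -4.046
vertex -3.484 3.02 -2.759
endloop
endfacet

endsolid


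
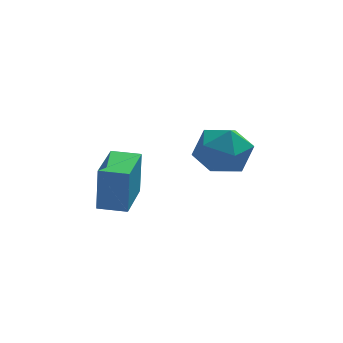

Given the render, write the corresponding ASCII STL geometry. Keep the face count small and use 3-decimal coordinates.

solid 
facet normal -0.954 0.299 0.023
outer loop
vertex -3.058 -2.043 -1.903
vertex -2.542 -0.387 -2.039
vertex -3.132 -2.154 -3.538
endloop
endfacet
facet normal -0.296 -0.952 0.078
outer loop
vertex -2.178 -2.453 -3.561
vertex -3.058 -2.043 -1.903
vertex -3.132 -2.154 -3.538
endloop
endfacet
facet normal -0.954 0.299 0.023
outer loop
vertex -3.132 -2.154 -3.538
vertex -2.542 -0.387 -2.039
vertex -2.616 -0.498 -3.674
endloop
endfacet
facet normal -0.045 -0.068 -0.997
outer loop
vertex -2.616 -0.498 -3.674
vertex -2.178 -2.453 -3.561
vertex -3.132 -2.154 -3.538
endloop
endfacet
facet normal 0.045 0.068 0.997
outer loop
vertex -3.058 -2.043 -1.903
vertex -1.588 -0.686 -2.062
vertex -2.542 -0.387 -2.039
endloop
endfacet
facet normal -0.296 -0.952 0.078
outer loop
vertex -2.104 -2.342 -1.926
vertex -3.058 -2.043 -1.903
vertex -2.178 -2.453 -3.561
endloop
endfacet
facet normal 0.045 0.068 0.997
outer loop
vertex -2.104 -2.342 -1.926
vertex -1.588 -0.686 -2.062
vertex -3.058 -2.043 -1.903
endloop
endfacet
facet normal 0.296 0.952 -0.078
outer loop
vertex -2.542 -0.387 -2.039
vertex -1.588 -0.686 -2.062
vertex -2.616 -0.498 -3.674
endloop
endfacet
facet normal -0.045 -0.068 -0.997
outer loop
vertex -1.662 -0.797 -3.697
vertex -2.178 -2.453 -3.561
vertex -2.616 -0.498 -3.674
endloop
endfacet
facet normal 0.296 0.952 -0.078
outer loop
vertex -2.616 -0.498 -3.674
vertex -1.588 -0.686 -2.062
vertex -1.662 -0.797 -3.697
endloop
endfacet
facet normal 0.954 -0.299 -0.023
outer loop
vertex -1.662 -0.797 -3.697
vertex -2.104 -2.342 -1.926
vertex -2.178 -2.453 -3.561
endloop
endfacet
facet normal 0.954 -0.299 -0.023
outer loop
vertex -1.588 -0.686 -2.062
vertex -2.104 -2.342 -1.926
vertex -1.662 -0.797 -3.697
endloop
endfacet
facet normal -0.727 0.685 0.051
outer loop
vertex 0.974 2.03 -3.441
vertex 0.221 1.226 -3.37
vertex 0.675 1.639 -2.452
endloop
endfacet
facet normal -0.121 0.935 0.333
outer loop
vertex 0.974 2.03 -3.441
vertex 0.675 1.639 -2.452
vertex 1.738 1.852 -2.664
endloop
endfacet
facet normal 0.385 0.907 -0.171
outer loop
vertex 0.974 2.03 -3.441
vertex 1.738 1.852 -2.664
vertex 1.941 1.569 -3.711
endloop
endfacet
facet normal 0.092 0.640 -0.763
outer loop
vertex 0.974 2.03 -3.441
vertex 1.941 1.569 -3.711
vertex 1.003 1.182 -4.148
endloop
endfacet
facet normal -0.595 0.502 -0.627
outer loop
vertex 0.974 2.03 -3.441
vertex 1.003 1.182 -4.148
vertex 0.221 1.226 -3.37
endloop
endfacet
facet normal 0.072 0.499 0.863
outer loop
vertex 1.738 1.852 -2.664
vertex 0.675 1.639 -2.452
vertex 1.457 0.938 -2.112
endloop
endfacet
facet normal -0.909 0.094 0.407
outer loop
vertex 0.675 1.639 -2.452
vertex 0.221 1.226 -3.37
vertex 0.519 0.551 -2.549
endloop
endfacet
facet normal -0.696 -0.202 -0.689
outer loop
vertex 0.221 1.226 -3.37
vertex 1.003 1.182 -4.148
vertex 0.722 0.268 -3.596
endloop
endfacet
facet normal 0.415 0.022 -0.910
outer loop
vertex 1.003 1.182 -4.148
vertex 1.941 1.569 -3.711
vertex 1.785 0.481 -3.808
endloop
endfacet
facet normal 0.890 0.454 0.050
outer loop
vertex 1.941 1.569 -3.711
vertex 1.738 1.852 -2.664
vertex 2.239 0.894 -2.89
endloop
endfacet
facet normal -0.092 -0.640 0.763
outer loop
vertex 1.486 0.09 -2.819
vertex 1.457 0.938 -2.112
vertex 0.519 0.551 -2.549
endloop
endfacet
facet normal -0.385 -0.907 0.171
outer loop
vertex 1.486 0.09 -2.819
vertex 0.519 0.551 -2.549
vertex 0.722 0.268 -3.596
endloop
endfacet
facet normal 0.121 -0.935 -0.333
outer loop
vertex 1.486 0.09 -2.819
vertex 0.722 0.268 -3.596
vertex 1.785 0.481 -3.808
endloop
endfacet
facet normal 0.727 -0.685 -0.051
outer loop
vertex 1.486 0.09 -2.819
vertex 1.785 0.481 -3.808
vertex 2.239 0.894 -2.89
endloop
endfacet
facet normal 0.595 -0.502 0.627
outer loop
vertex 1.486 0.09 -2.819
vertex 2.239 0.894 -2.89
vertex 1.457 0.938 -2.112
endloop
endfacet
facet normal -0.415 -0.022 0.910
outer loop
vertex 0.519 0.551 -2.549
vertex 1.457 0.938 -2.112
vertex 0.675 1.639 -2.452
endloop
endfacet
facet normal -0.890 -0.454 -0.050
outer loop
vertex 0.722 0.268 -3.596
vertex 0.519 0.551 -2.549
vertex 0.221 1.226 -3.37
endloop
endfacet
facet normal -0.072 -0.499 -0.863
outer loop
vertex 1.785 0.481 -3.808
vertex 0.722 0.268 -3.596
vertex 1.003 1.182 -4.148
endloop
endfacet
facet normal 0.909 -0.094 -0.407
outer loop
vertex 2.239 0.894 -2.89
vertex 1.785 0.481 -3.808
vertex 1.941 1.569 -3.711
endloop
endfacet
facet normal 0.696 0.202 0.689
outer loop
vertex 1.457 0.938 -2.112
vertex 2.239 0.894 -2.89
vertex 1.738 1.852 -2.664
endloop
endfacet

endsolid


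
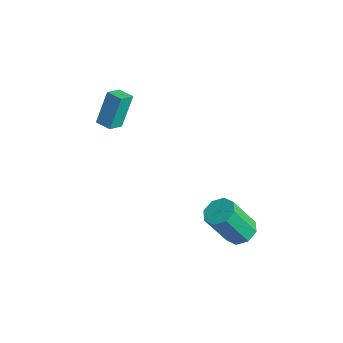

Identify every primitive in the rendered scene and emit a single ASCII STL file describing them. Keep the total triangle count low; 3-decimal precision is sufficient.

solid 
facet normal 0.066 0.503 -0.862
outer loop
vertex 4.678 3.662 -2.896
vertex 3.852 3.742 -2.913
vertex 4.479 4.19 -2.603
endloop
endfacet
facet normal 0.947 0.239 0.212
outer loop
vertex 4.678 3.662 -2.896
vertex 4.479 4.19 -2.603
vertex 4.534 2.558 -1.01
endloop
endfacet
facet normal 0.947 0.241 0.214
outer loop
vertex 4.534 2.558 -1.01
vertex 4.479 4.19 -2.603
vertex 4.334 3.085 -0.717
endloop
endfacet
facet normal -0.067 -0.504 0.861
outer loop
vertex 4.534 2.558 -1.01
vertex 4.334 3.085 -0.717
vertex 3.708 2.638 -1.027
endloop
endfacet
facet normal 0.065 0.505 -0.861
outer loop
vertex 4.479 4.19 -2.603
vertex 3.852 3.742 -2.913
vertex 3.912 4.454 -2.491
endloop
endfacet
facet normal 0.447 0.757 0.478
outer loop
vertex 4.479 4.19 -2.603
vertex 3.912 4.454 -2.491
vertex 4.334 3.085 -0.717
endloop
endfacet
facet normal 0.448 0.756 0.477
outer loop
vertex 4.334 3.085 -0.717
vertex 3.912 4.454 -2.491
vertex 3.768 3.35 -0.605
endloop
endfacet
facet normal -0.066 -0.505 0.861
outer loop
vertex 4.334 3.085 -0.717
vertex 3.768 3.35 -0.605
vertex 3.708 2.638 -1.027
endloop
endfacet
facet normal 0.067 0.505 -0.861
outer loop
vertex 3.912 4.454 -2.491
vertex 3.852 3.742 -2.913
vertex 3.311 4.302 -2.627
endloop
endfacet
facet normal -0.314 0.830 0.462
outer loop
vertex 3.912 4.454 -2.491
vertex 3.311 4.302 -2.627
vertex 3.768 3.35 -0.605
endloop
endfacet
facet normal -0.314 0.830 0.462
outer loop
vertex 3.768 3.35 -0.605
vertex 3.311 4.302 -2.627
vertex 3.166 3.198 -0.741
endloop
endfacet
facet normal -0.067 -0.505 0.861
outer loop
vertex 3.768 3.35 -0.605
vertex 3.166 3.198 -0.741
vertex 3.708 2.638 -1.027
endloop
endfacet
facet normal 0.067 0.504 -0.861
outer loop
vertex 3.311 4.302 -2.627
vertex 3.852 3.742 -2.913
vertex 3.026 3.822 -2.93
endloop
endfacet
facet normal -0.891 0.418 0.176
outer loop
vertex 3.311 4.302 -2.627
vertex 3.026 3.822 -2.93
vertex 3.166 3.198 -0.741
endloop
endfacet
facet normal -0.892 0.417 0.176
outer loop
vertex 3.166 3.198 -0.741
vertex 3.026 3.822 -2.93
vertex 2.882 2.718 -1.044
endloop
endfacet
facet normal -0.067 -0.504 0.861
outer loop
vertex 3.166 3.198 -0.741
vertex 2.882 2.718 -1.044
vertex 3.708 2.638 -1.027
endloop
endfacet
facet normal 0.067 0.504 -0.861
outer loop
vertex 3.026 3.822 -2.93
vertex 3.852 3.742 -2.913
vertex 3.226 3.295 -3.223
endloop
endfacet
facet normal -0.947 -0.241 -0.213
outer loop
vertex 3.026 3.822 -2.93
vertex 3.226 3.295 -3.223
vertex 2.882 2.718 -1.044
endloop
endfacet
facet normal -0.947 -0.239 -0.213
outer loop
vertex 2.882 2.718 -1.044
vertex 3.226 3.295 -3.223
vertex 3.081 2.19 -1.337
endloop
endfacet
facet normal -0.066 -0.503 0.862
outer loop
vertex 2.882 2.718 -1.044
vertex 3.081 2.19 -1.337
vertex 3.708 2.638 -1.027
endloop
endfacet
facet normal 0.066 0.505 -0.861
outer loop
vertex 3.226 3.295 -3.223
vertex 3.852 3.742 -2.913
vertex 3.792 3.03 -3.335
endloop
endfacet
facet normal -0.448 -0.756 -0.477
outer loop
vertex 3.226 3.295 -3.223
vertex 3.792 3.03 -3.335
vertex 3.081 2.19 -1.337
endloop
endfacet
facet normal -0.447 -0.757 -0.477
outer loop
vertex 3.081 2.19 -1.337
vertex 3.792 3.03 -3.335
vertex 3.648 1.926 -1.449
endloop
endfacet
facet normal -0.065 -0.505 0.861
outer loop
vertex 3.081 2.19 -1.337
vertex 3.648 1.926 -1.449
vertex 3.708 2.638 -1.027
endloop
endfacet
facet normal 0.067 0.505 -0.861
outer loop
vertex 3.792 3.03 -3.335
vertex 3.852 3.742 -2.913
vertex 4.394 3.182 -3.199
endloop
endfacet
facet normal 0.314 -0.830 -0.462
outer loop
vertex 3.792 3.03 -3.335
vertex 4.394 3.182 -3.199
vertex 3.648 1.926 -1.449
endloop
endfacet
facet normal 0.314 -0.830 -0.461
outer loop
vertex 3.648 1.926 -1.449
vertex 4.394 3.182 -3.199
vertex 4.249 2.078 -1.313
endloop
endfacet
facet normal -0.067 -0.505 0.861
outer loop
vertex 3.648 1.926 -1.449
vertex 4.249 2.078 -1.313
vertex 3.708 2.638 -1.027
endloop
endfacet
facet normal 0.067 0.504 -0.861
outer loop
vertex 4.394 3.182 -3.199
vertex 3.852 3.742 -2.913
vertex 4.678 3.662 -2.896
endloop
endfacet
facet normal 0.892 -0.417 -0.175
outer loop
vertex 4.394 3.182 -3.199
vertex 4.678 3.662 -2.896
vertex 4.249 2.078 -1.313
endloop
endfacet
facet normal 0.891 -0.418 -0.176
outer loop
vertex 4.249 2.078 -1.313
vertex 4.678 3.662 -2.896
vertex 4.534 2.558 -1.01
endloop
endfacet
facet normal -0.067 -0.504 0.861
outer loop
vertex 4.249 2.078 -1.313
vertex 4.534 2.558 -1.01
vertex 3.708 2.638 -1.027
endloop
endfacet
facet normal -0.916 -0.400 0.032
outer loop
vertex -2.69 0.152 3.588
vertex -3.045 0.934 3.205
vertex -2.433 -0.574 1.862
endloop
endfacet
facet normal 0.378 -0.832 0.406
outer loop
vertex -1.655 -0.234 1.835
vertex -2.69 0.152 3.588
vertex -2.433 -0.574 1.862
endloop
endfacet
facet normal -0.916 -0.400 0.032
outer loop
vertex -2.433 -0.574 1.862
vertex -3.045 0.934 3.205
vertex -2.788 0.208 1.48
endloop
endfacet
facet normal 0.136 -0.384 -0.913
outer loop
vertex -2.788 0.208 1.48
vertex -1.655 -0.234 1.835
vertex -2.433 -0.574 1.862
endloop
endfacet
facet normal -0.137 0.385 0.913
outer loop
vertex -2.69 0.152 3.588
vertex -2.267 1.274 3.178
vertex -3.045 0.934 3.205
endloop
endfacet
facet normal 0.378 -0.832 0.406
outer loop
vertex -1.912 0.492 3.56
vertex -2.69 0.152 3.588
vertex -1.655 -0.234 1.835
endloop
endfacet
facet normal -0.135 0.385 0.913
outer loop
vertex -1.912 0.492 3.56
vertex -2.267 1.274 3.178
vertex -2.69 0.152 3.588
endloop
endfacet
facet normal -0.378 0.832 -0.406
outer loop
vertex -3.045 0.934 3.205
vertex -2.267 1.274 3.178
vertex -2.788 0.208 1.48
endloop
endfacet
facet normal 0.136 -0.385 -0.913
outer loop
vertex -2.01 0.548 1.452
vertex -1.655 -0.234 1.835
vertex -2.788 0.208 1.48
endloop
endfacet
facet normal -0.378 0.832 -0.406
outer loop
vertex -2.788 0.208 1.48
vertex -2.267 1.274 3.178
vertex -2.01 0.548 1.452
endloop
endfacet
facet normal 0.916 0.400 -0.032
outer loop
vertex -2.01 0.548 1.452
vertex -1.912 0.492 3.56
vertex -1.655 -0.234 1.835
endloop
endfacet
facet normal 0.916 0.400 -0.032
outer loop
vertex -2.267 1.274 3.178
vertex -1.912 0.492 3.56
vertex -2.01 0.548 1.452
endloop
endfacet

endsolid
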